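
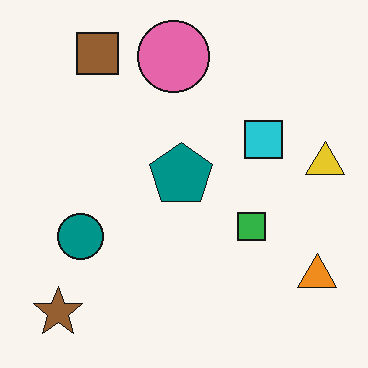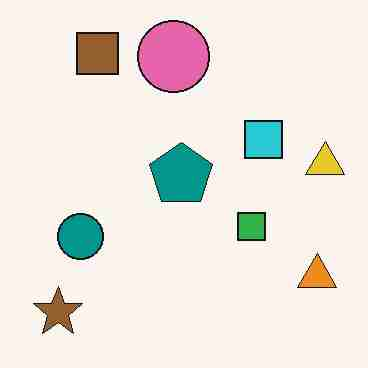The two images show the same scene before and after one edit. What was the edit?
Heavily JPEG-compressed with obvious blocking artifacts.

Blocky 8×8 compression artifacts appear around shape edges and the flat background shows ringing — characteristic JPEG degradation.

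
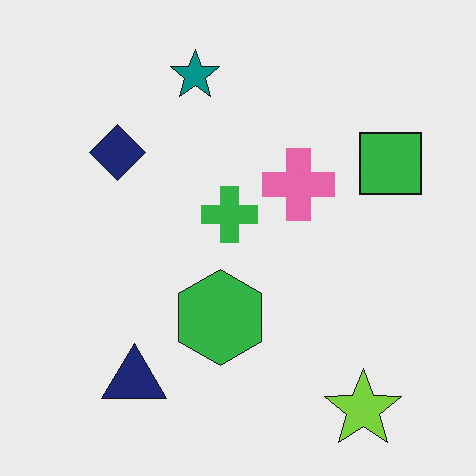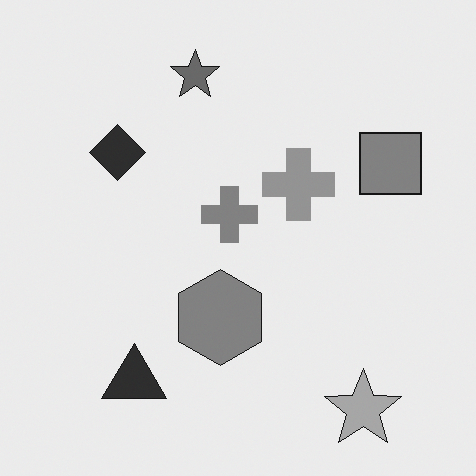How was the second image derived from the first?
The transformation is: converted to grayscale.

All color is removed — every shape is now a shade of grey.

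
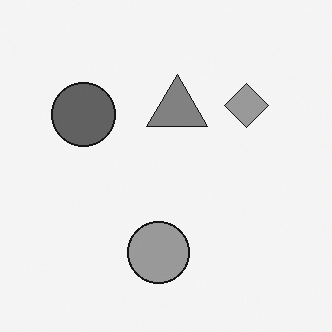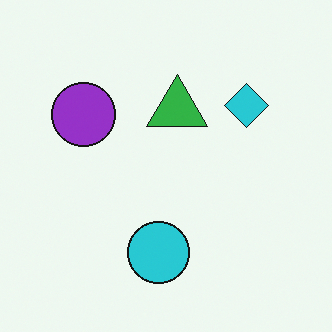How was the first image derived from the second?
The transformation is: converted to grayscale.

All color is removed — every shape is now a shade of grey.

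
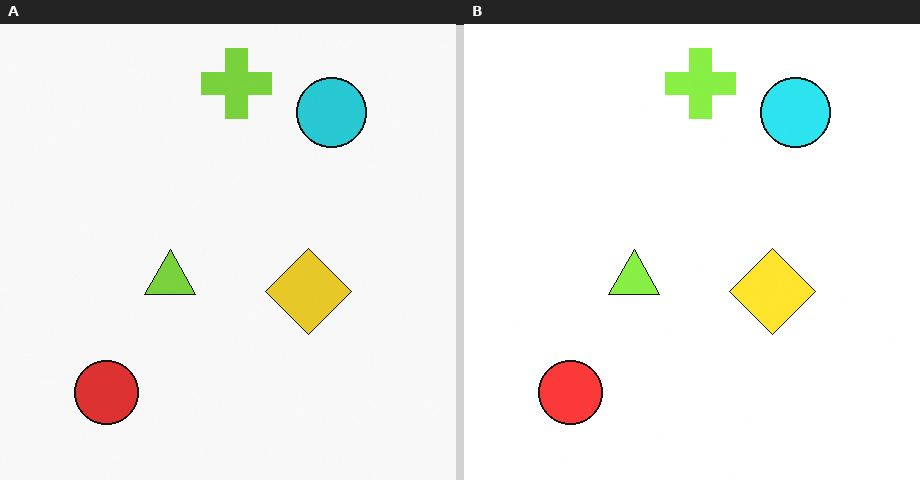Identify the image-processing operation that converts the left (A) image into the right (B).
It was brightened a little.

Every pixel — background and shapes alike — is uniformly brightened.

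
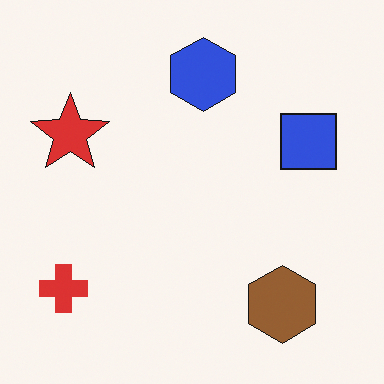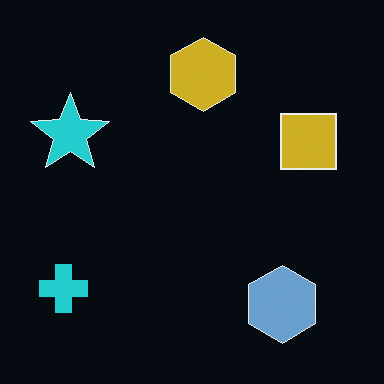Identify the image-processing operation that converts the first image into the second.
This is the original image color-inverted (negative).

The light background has become dark and every shape's color is its complement — a photographic negative.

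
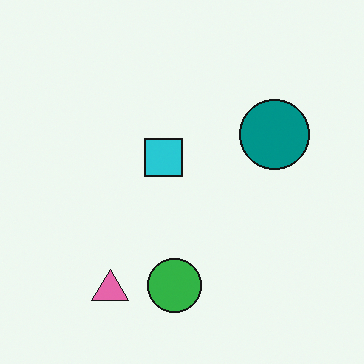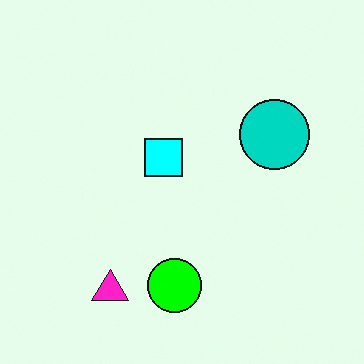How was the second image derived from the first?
The second image is the first made much more vivid (saturation change).

All colors are more vivid — a global saturation change.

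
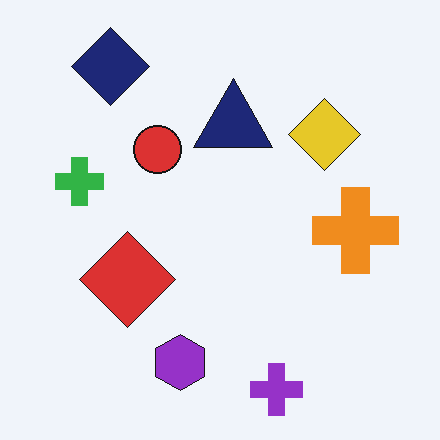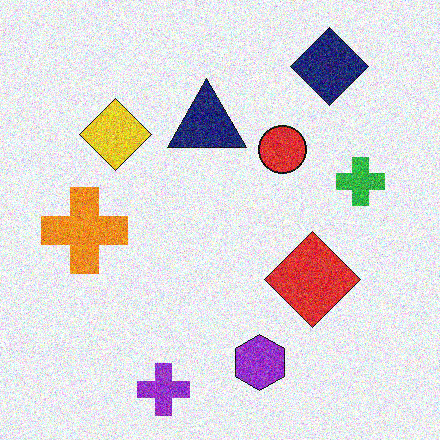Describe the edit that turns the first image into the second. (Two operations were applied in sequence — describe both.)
This is the original image degraded with heavy additive noise, then flipped horizontally (left ↔ right).

Random speckle covers the whole image, including the flat background. The green cross is in the left of the first image and the right of the second — shapes on opposite sides of the vertical midline have swapped in a mirror flip.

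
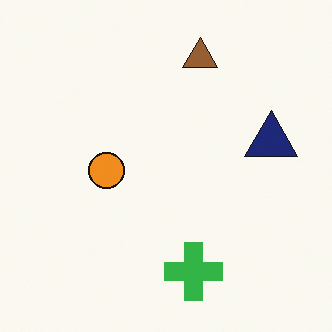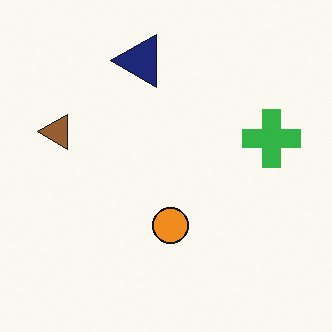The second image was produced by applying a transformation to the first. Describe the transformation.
Rotated 90° counter-clockwise.

The brown triangle sits in the top of the first image and the left of the second — consistent with a whole-image 90° counter-clockwise rotation.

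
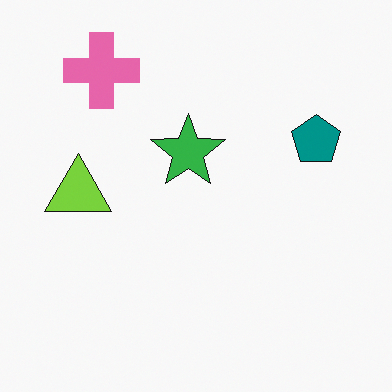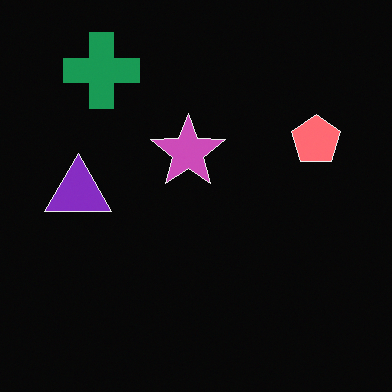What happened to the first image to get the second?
It was color-inverted (negative).

The light background has become dark and every shape's color is its complement — a photographic negative.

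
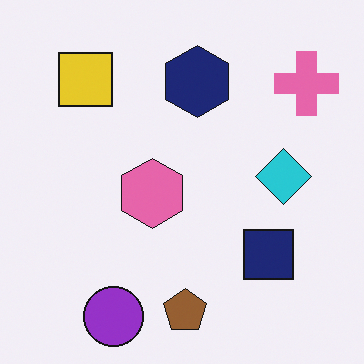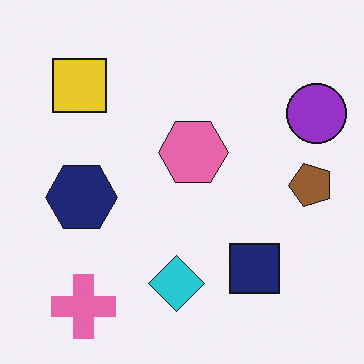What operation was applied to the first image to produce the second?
The image was transposed (reflected across the top-left ↔ bottom-right diagonal).

Shapes have swapped their row and column positions — what was in the top-right is now in the bottom-left — a diagonal reflection.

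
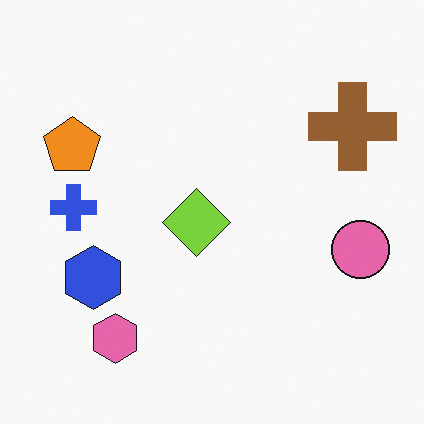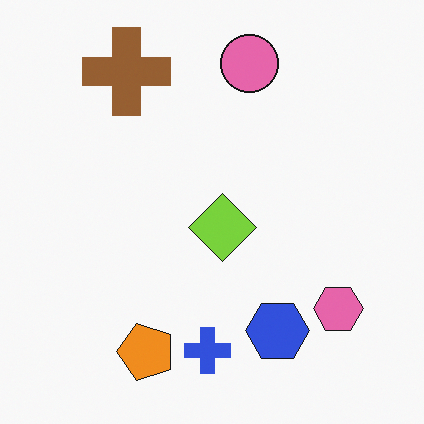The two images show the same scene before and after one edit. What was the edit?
This is the original image rotated 90° counter-clockwise.

The brown cross sits in the top-right of the first image and the top-left of the second — consistent with a whole-image 90° counter-clockwise rotation.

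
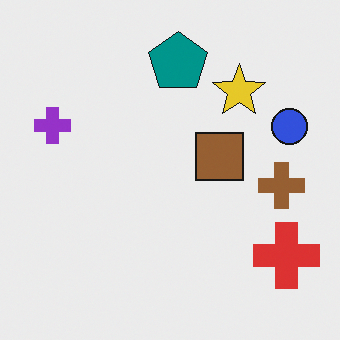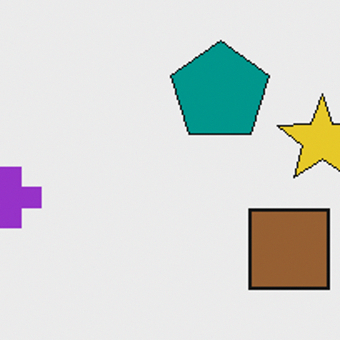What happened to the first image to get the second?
It was cropped to a noticeably smaller region and rescaled.

The visible shapes are larger and the field of view is narrower; shapes near the original edges may be partly or wholly outside the frame — a crop-and-rescale.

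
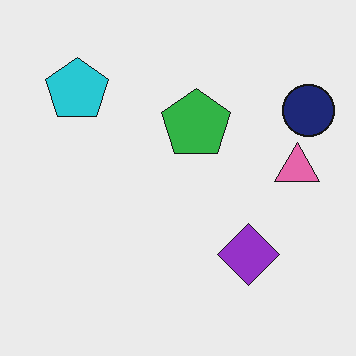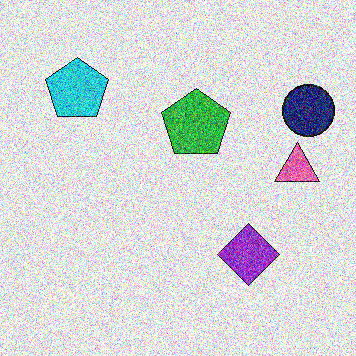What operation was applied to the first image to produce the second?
The image was degraded with a thick layer of grain.

Random speckle covers the whole image, including the flat background.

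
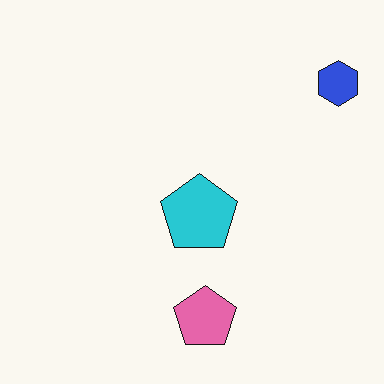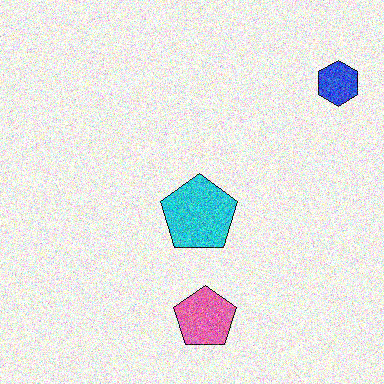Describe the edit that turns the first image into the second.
The second image is the first degraded with a thick layer of grain.

Random speckle covers the whole image, including the flat background.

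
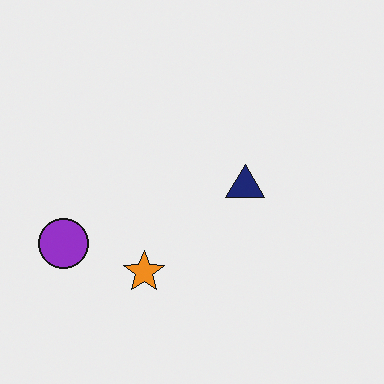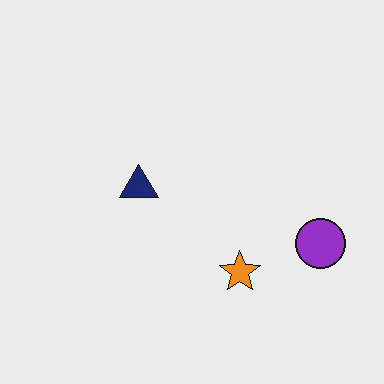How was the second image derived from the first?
It was flipped horizontally (left ↔ right).

The purple circle is in the left of the first image and the right of the second — shapes on opposite sides of the vertical midline have swapped in a mirror flip.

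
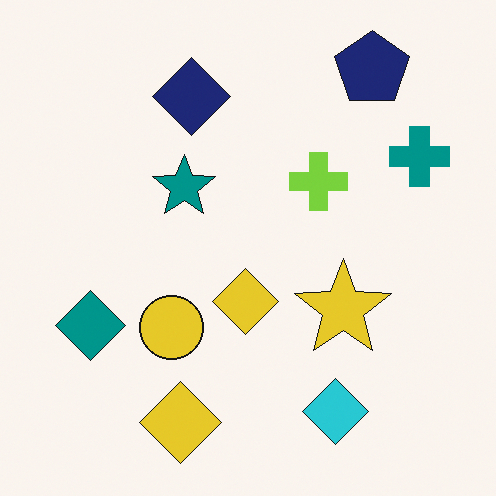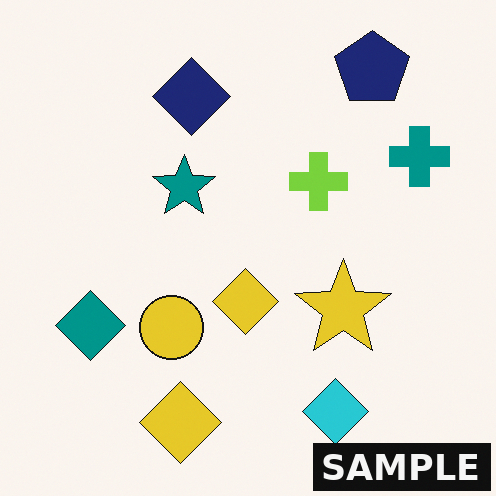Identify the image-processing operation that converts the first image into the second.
The image was watermarked with the text "SAMPLE" in the lower-right corner.

A dark label reading "SAMPLE" appears in the lower-right corner.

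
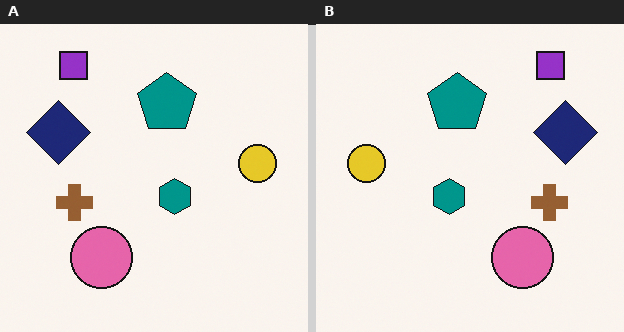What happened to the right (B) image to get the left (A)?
The left (A) image is the right (B) flipped horizontally (left ↔ right).

The yellow circle is in the left of the right (B) image and the right of the left (A) — shapes on opposite sides of the vertical midline have swapped in a mirror flip.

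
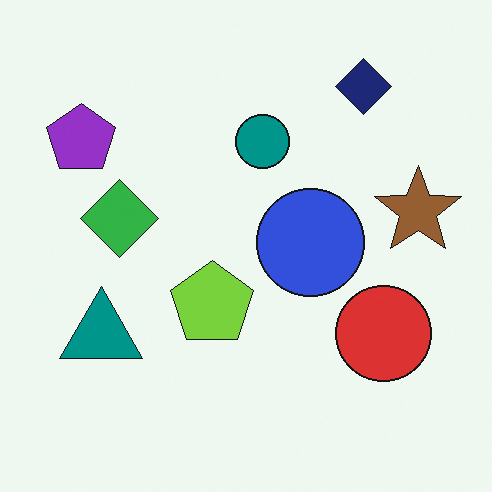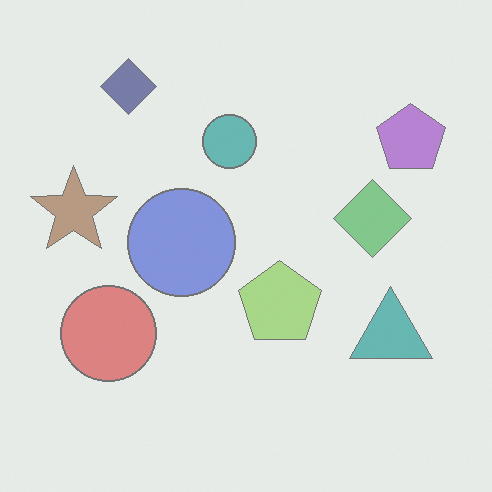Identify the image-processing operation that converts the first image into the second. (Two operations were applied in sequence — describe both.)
It was washed out (contrast reduced), then flipped horizontally (left ↔ right).

Tones are pushed toward mid-grey across the whole image — a global contrast change. The brown star is in the right of the first image and the left of the second — shapes on opposite sides of the vertical midline have swapped in a mirror flip.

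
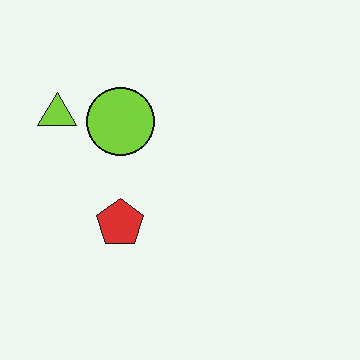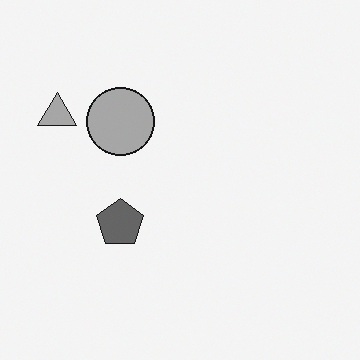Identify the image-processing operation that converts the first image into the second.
It was converted to grayscale.

All color is removed — every shape is now a shade of grey.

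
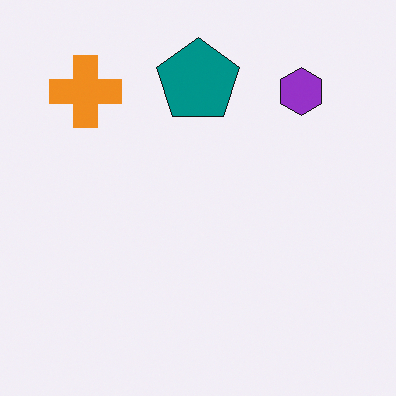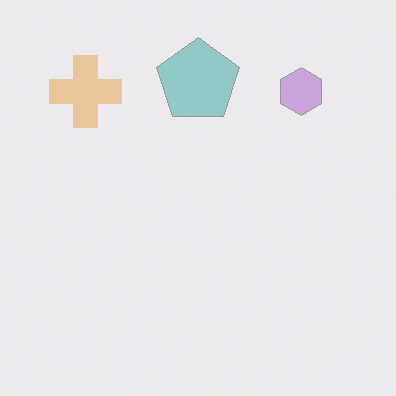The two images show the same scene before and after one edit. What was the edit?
It was washed out (contrast reduced).

Tones are pushed toward mid-grey across the whole image — a global contrast change.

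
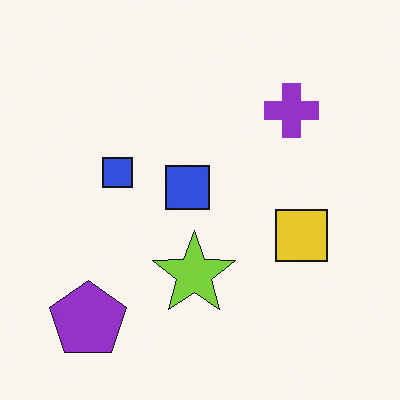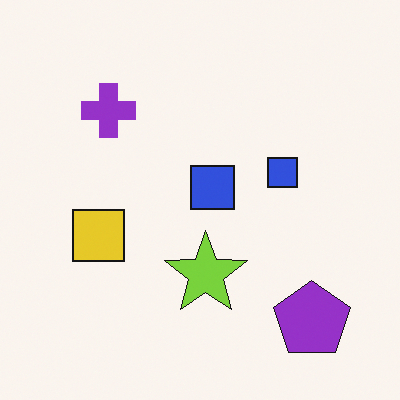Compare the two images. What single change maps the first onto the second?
Flipped horizontally (left ↔ right).

The purple pentagon is in the bottom-left of the first image and the bottom-right of the second — shapes on opposite sides of the vertical midline have swapped in a mirror flip.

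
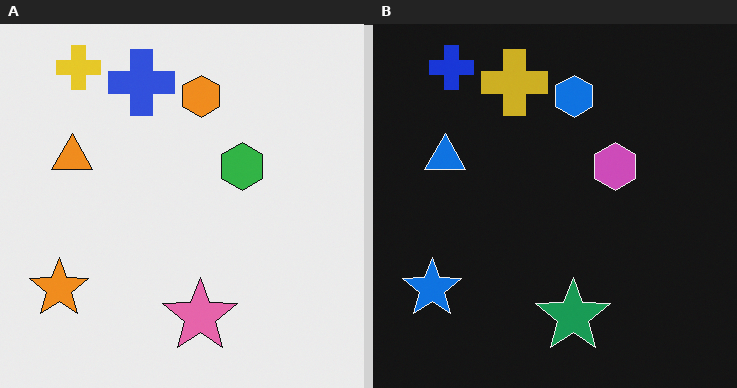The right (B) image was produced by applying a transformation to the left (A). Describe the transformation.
The transformation is: color-inverted (negative).

The light background has become dark and every shape's color is its complement — a photographic negative.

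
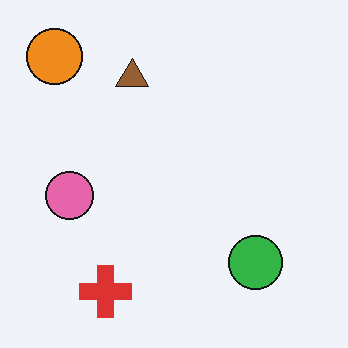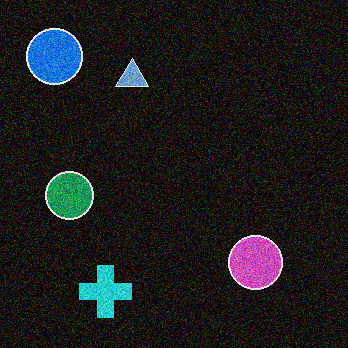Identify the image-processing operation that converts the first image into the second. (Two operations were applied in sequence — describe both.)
The image was degraded with a thick layer of grain, then color-inverted (negative).

Random speckle covers the whole image, including the flat background. The light background has become dark and every shape's color is its complement — a photographic negative.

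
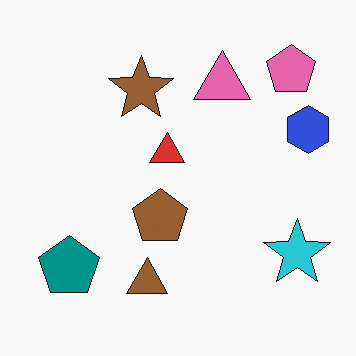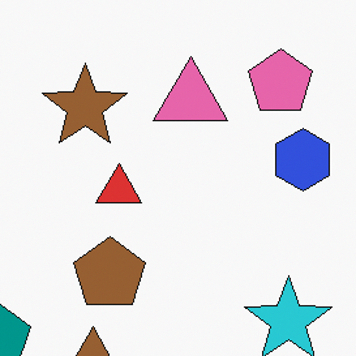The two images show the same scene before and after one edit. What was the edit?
It was cropped to a modestly smaller region and rescaled.

The visible shapes are larger and the field of view is narrower; shapes near the original edges may be partly or wholly outside the frame — a crop-and-rescale.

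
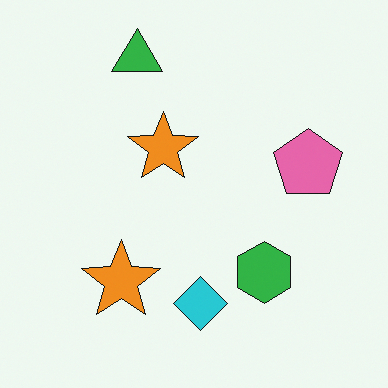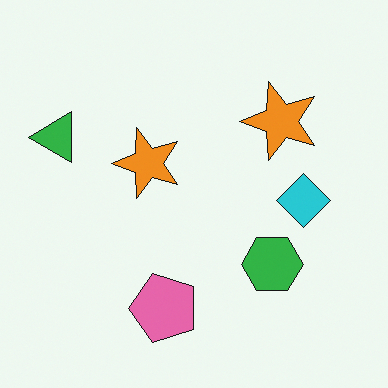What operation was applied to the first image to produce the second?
The image was transposed (reflected across the top-left ↔ bottom-right diagonal).

Shapes have swapped their row and column positions — what was in the top-right is now in the bottom-left — a diagonal reflection.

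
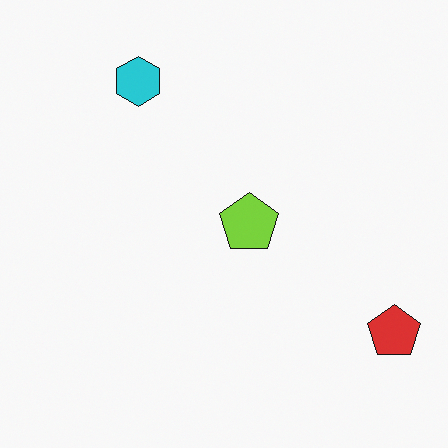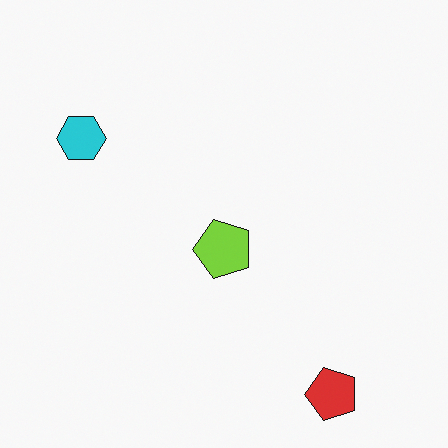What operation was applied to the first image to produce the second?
The second image is the first transposed (reflected across the top-left ↔ bottom-right diagonal).

Shapes have swapped their row and column positions — what was in the top-right is now in the bottom-left — a diagonal reflection.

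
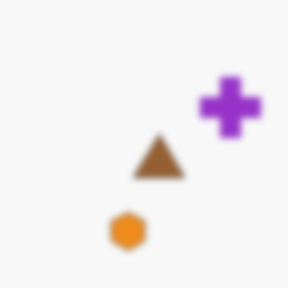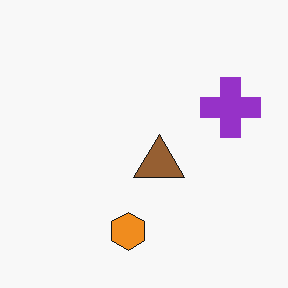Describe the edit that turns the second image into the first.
Moderately blurred.

Shape edges and outlines are uniformly softened across the whole image.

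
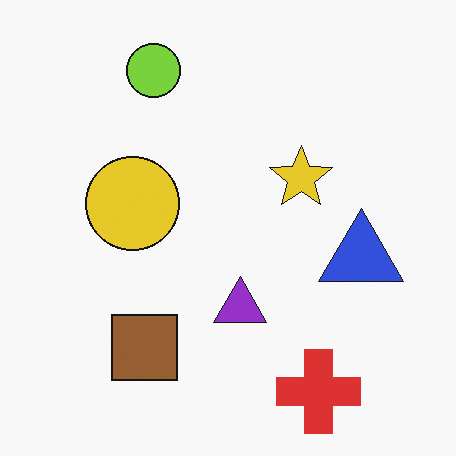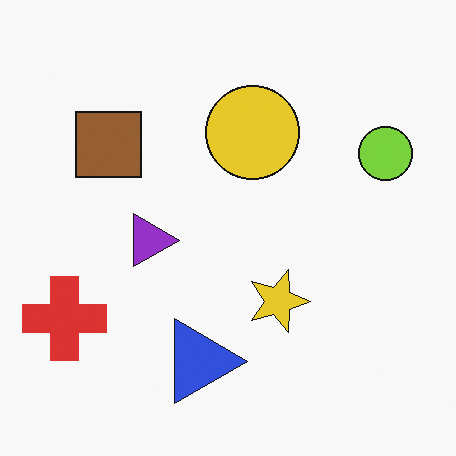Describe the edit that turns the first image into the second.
It was rotated 90° clockwise.

The red cross sits in the bottom-right of the first image and the bottom-left of the second — consistent with a whole-image 90° clockwise rotation.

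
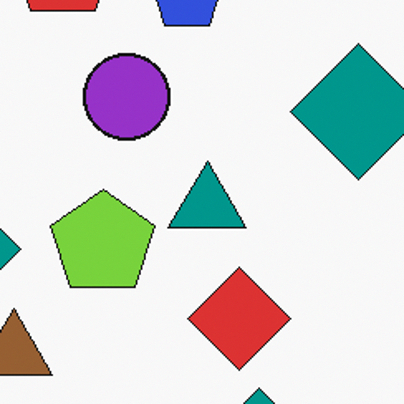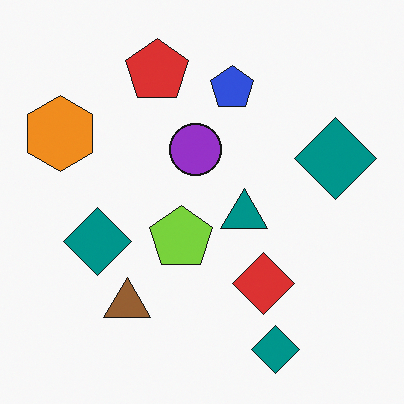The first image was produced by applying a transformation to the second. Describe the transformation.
The image was cropped to a noticeably smaller region and rescaled.

The visible shapes are larger and the field of view is narrower; shapes near the original edges may be partly or wholly outside the frame — a crop-and-rescale.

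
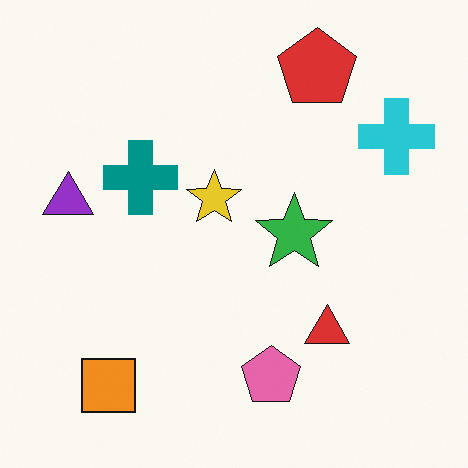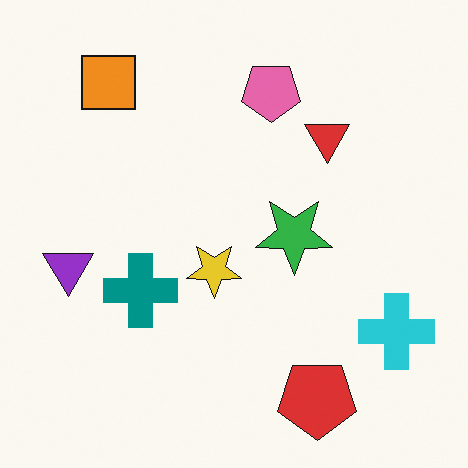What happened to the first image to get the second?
The transformation is: flipped vertically (top ↔ bottom).

The red pentagon is in the top-right of the first image and the bottom-right of the second — shapes on opposite sides of the horizontal midline have swapped in a mirror flip.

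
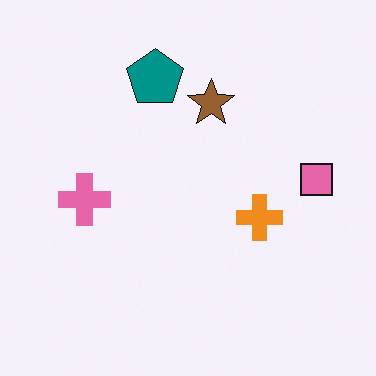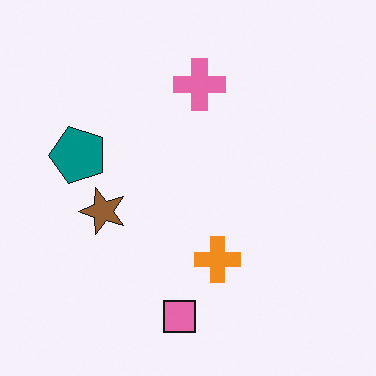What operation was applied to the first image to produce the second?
This is the original image transposed (reflected across the top-left ↔ bottom-right diagonal).

Shapes have swapped their row and column positions — what was in the top-right is now in the bottom-left — a diagonal reflection.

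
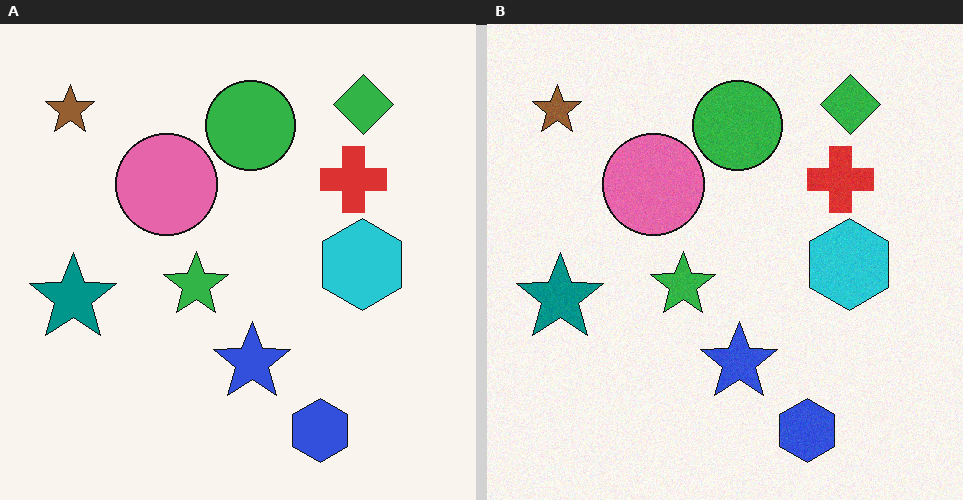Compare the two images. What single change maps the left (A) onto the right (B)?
The right (B) image is the left (A) degraded with light additive noise.

Random speckle covers the whole image, including the flat background.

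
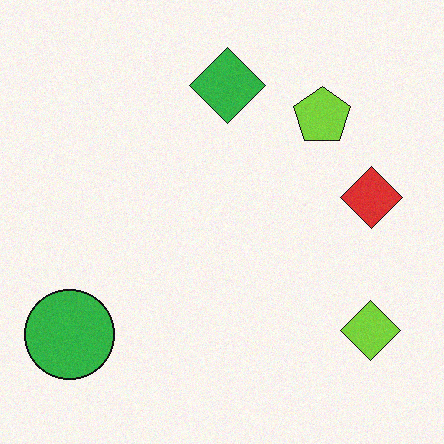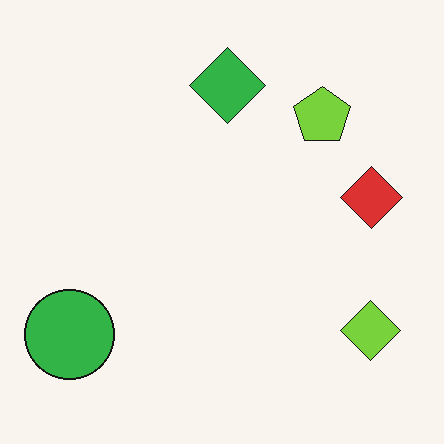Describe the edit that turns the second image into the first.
Degraded with subtle gaussian noise.

Random speckle covers the whole image, including the flat background.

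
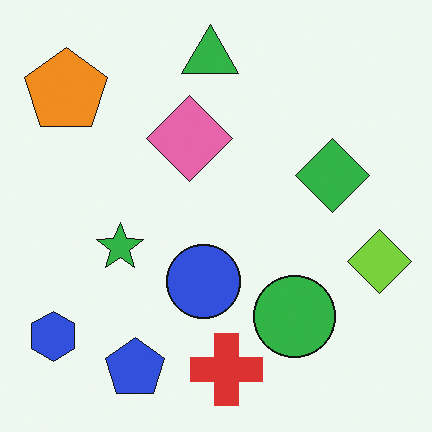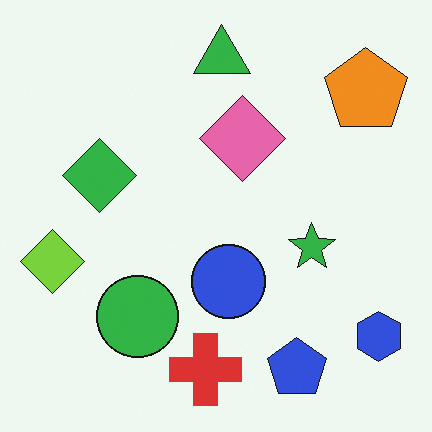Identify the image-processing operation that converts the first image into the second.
The image was flipped horizontally (left ↔ right).

The lime diamond is in the right of the first image and the left of the second — shapes on opposite sides of the vertical midline have swapped in a mirror flip.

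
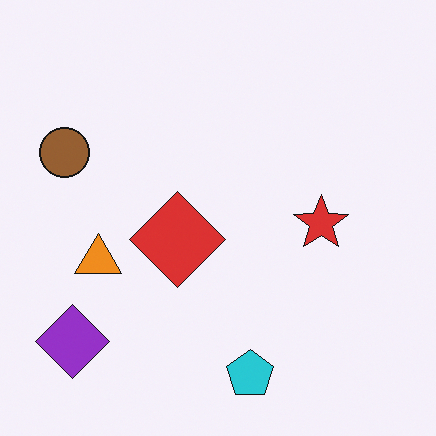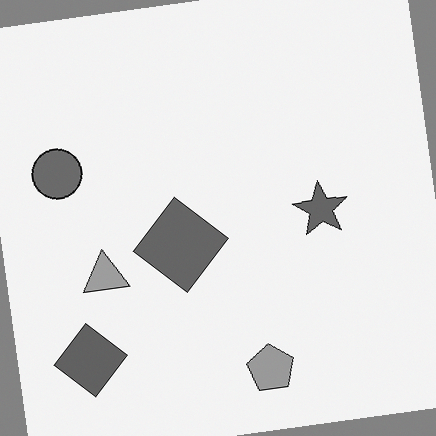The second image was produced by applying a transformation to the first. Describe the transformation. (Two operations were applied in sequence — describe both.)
It was rotated counter-clockwise by a small amount, then converted to grayscale.

Every shape is tilted by the same angle and the image corners show triangular fill wedges — a whole-image rotation by a non-right angle. All color is removed — every shape is now a shade of grey.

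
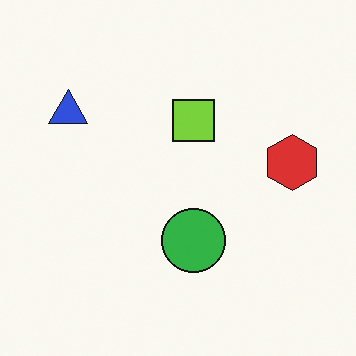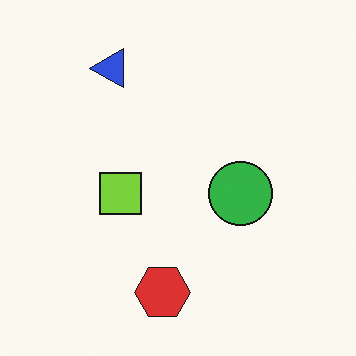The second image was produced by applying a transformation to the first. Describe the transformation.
The transformation is: transposed (reflected across the top-left ↔ bottom-right diagonal).

Shapes have swapped their row and column positions — what was in the top-right is now in the bottom-left — a diagonal reflection.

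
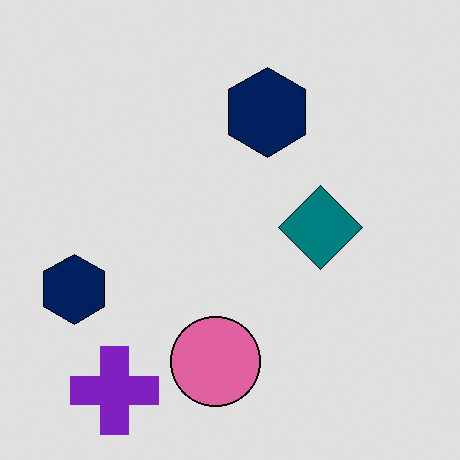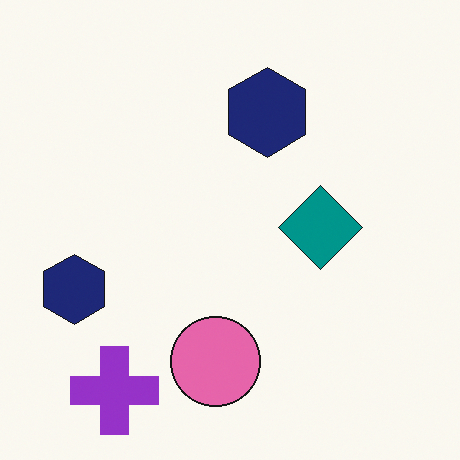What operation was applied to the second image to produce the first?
Posterized to a reduced palette.

Each flat color has snapped to a coarser quantized level — most visibly, the near-white background has dropped to a flat grey.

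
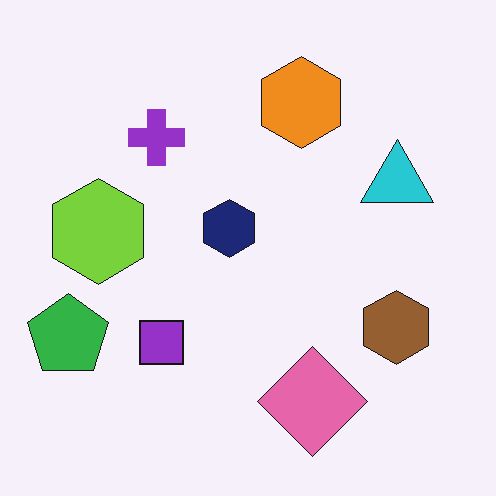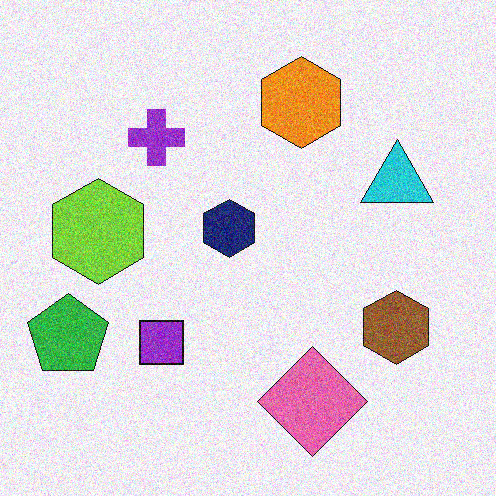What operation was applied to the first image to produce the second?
This is the original image degraded with visible gaussian noise.

Random speckle covers the whole image, including the flat background.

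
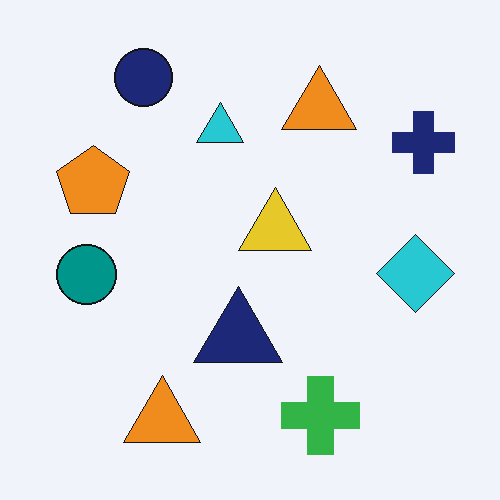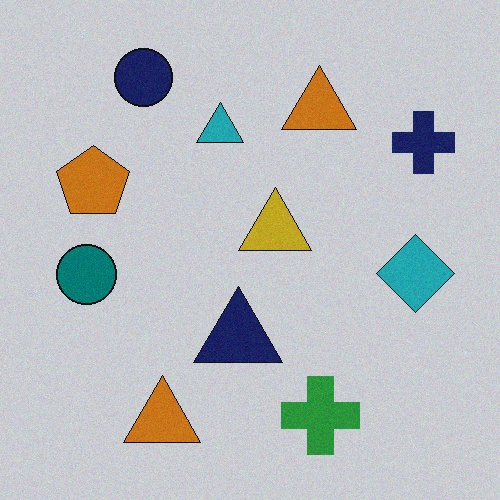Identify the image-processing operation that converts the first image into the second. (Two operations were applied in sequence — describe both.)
Darkened a little, then degraded with a light layer of grain.

Every pixel — background and shapes alike — is uniformly darkened. Random speckle covers the whole image, including the flat background.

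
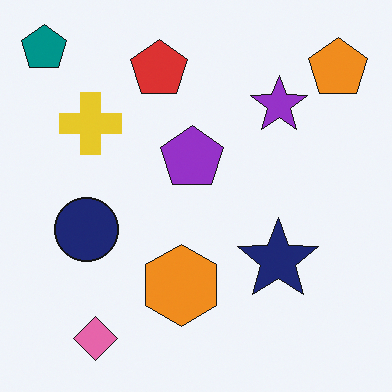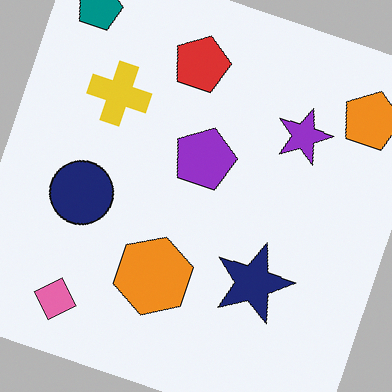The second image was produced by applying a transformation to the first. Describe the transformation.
Rotated clockwise by a moderate amount.

Every shape is tilted by the same angle and the image corners show triangular fill wedges — a whole-image rotation by a non-right angle.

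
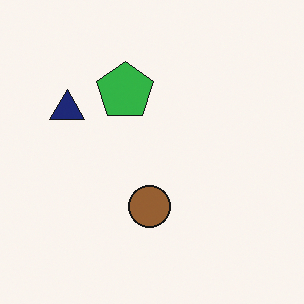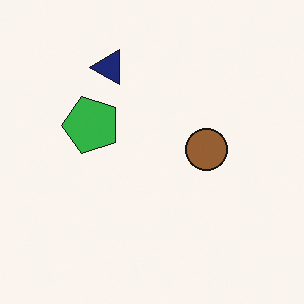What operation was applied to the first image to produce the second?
This is the original image transposed (reflected across the top-left ↔ bottom-right diagonal).

Shapes have swapped their row and column positions — what was in the top-right is now in the bottom-left — a diagonal reflection.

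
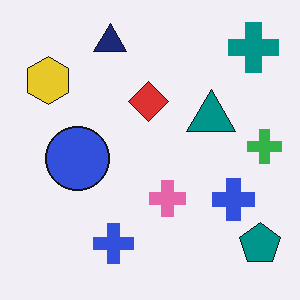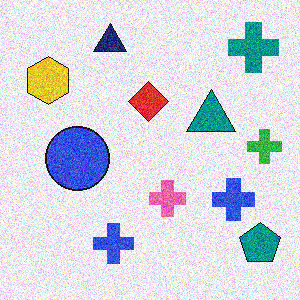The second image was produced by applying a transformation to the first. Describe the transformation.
It was degraded with strong gaussian noise.

Random speckle covers the whole image, including the flat background.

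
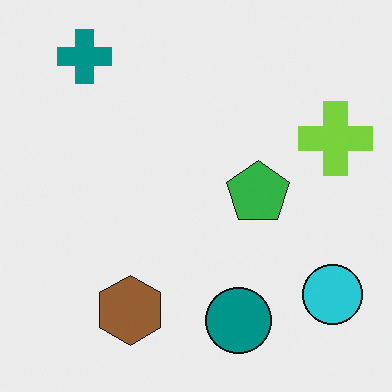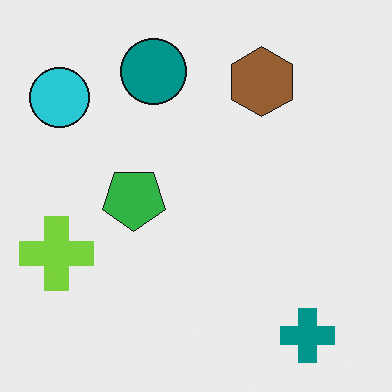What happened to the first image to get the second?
Rotated 180°.

The teal cross sits in the top-left of the first image and the bottom-right of the second — consistent with a whole-image 180° rotation.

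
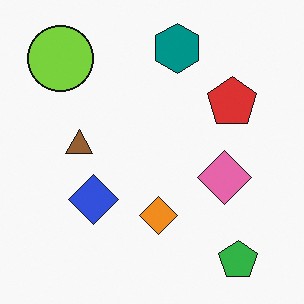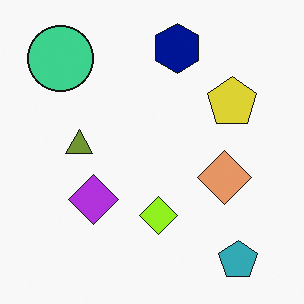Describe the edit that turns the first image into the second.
The second image is the first hue-shifted slightly.

Every shape's color has rotated by the same amount around the hue wheel — a uniform hue shift.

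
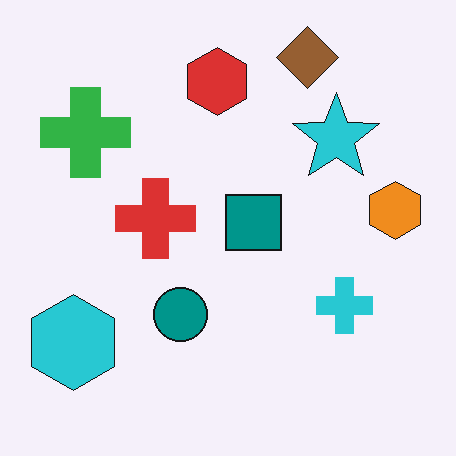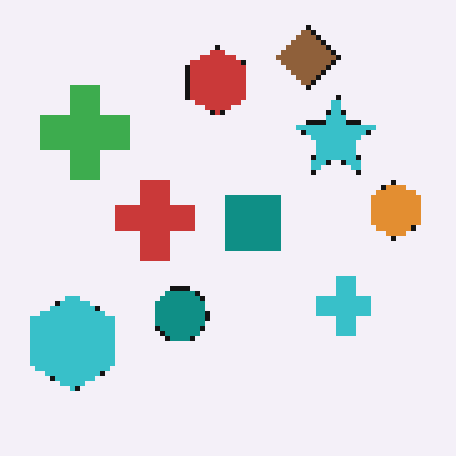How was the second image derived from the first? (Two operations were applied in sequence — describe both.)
It was lightly pixelated (a mild mosaic effect), then slightly desaturated.

Shapes are reduced to large square blocks; fine edges and outlines are lost — a downscale-then-upscale (mosaic) effect. All colors are more muted and greyish — a global saturation change.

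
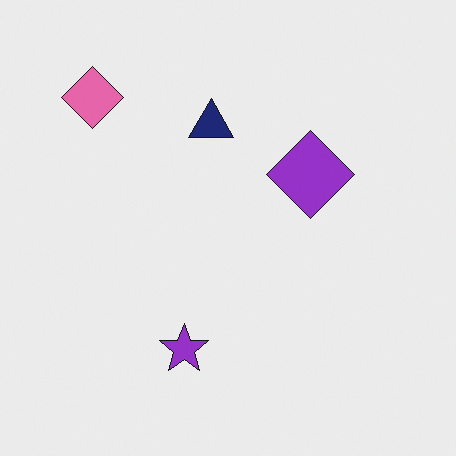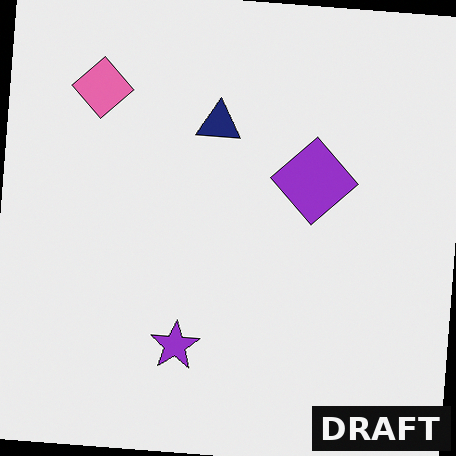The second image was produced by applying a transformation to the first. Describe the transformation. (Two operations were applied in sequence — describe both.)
Rotated clockwise by a small amount, then watermarked with the text "DRAFT" in the lower-right corner.

Every shape is tilted by the same angle and the image corners show triangular fill wedges — a whole-image rotation by a non-right angle. A dark label reading "DRAFT" appears in the lower-right corner.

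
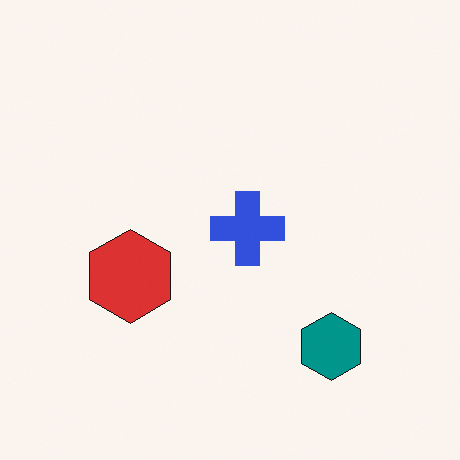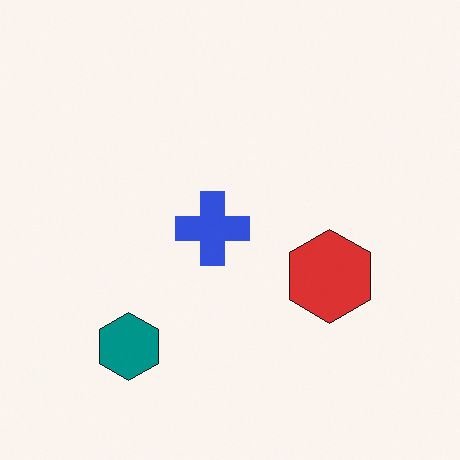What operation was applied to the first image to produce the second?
The transformation is: flipped horizontally (left ↔ right).

The teal hexagon is in the bottom-right of the first image and the bottom-left of the second — shapes on opposite sides of the vertical midline have swapped in a mirror flip.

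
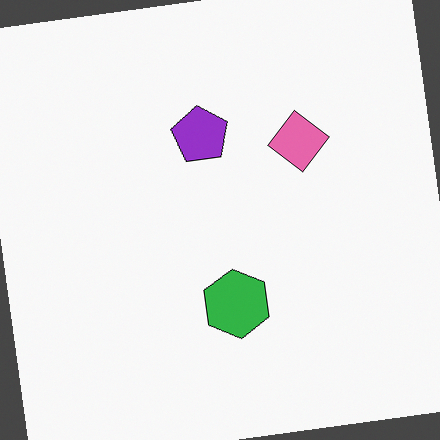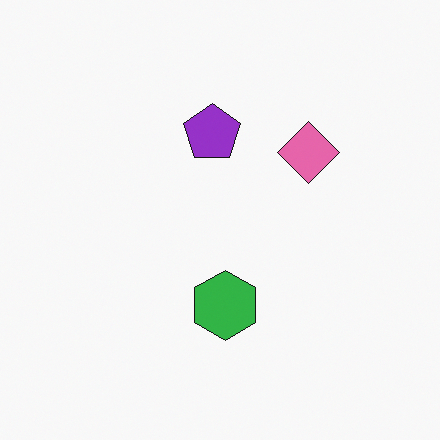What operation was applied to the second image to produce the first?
Rotated counter-clockwise by a slight angle.

Every shape is tilted by the same angle and the image corners show triangular fill wedges — a whole-image rotation by a non-right angle.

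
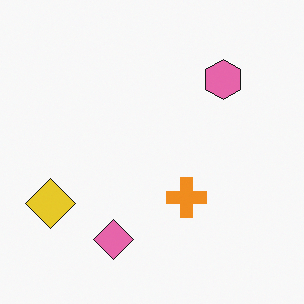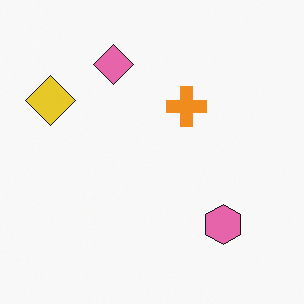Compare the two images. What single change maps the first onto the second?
The image was flipped vertically (top ↔ bottom).

The pink diamond is in the bottom of the first image and the top of the second — shapes on opposite sides of the horizontal midline have swapped in a mirror flip.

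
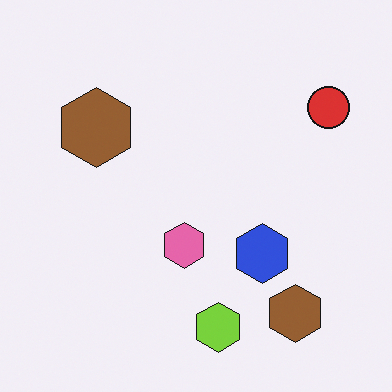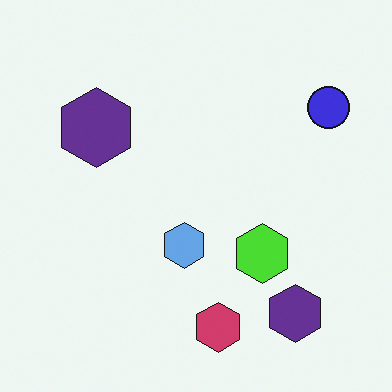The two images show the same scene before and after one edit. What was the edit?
The transformation is: hue-shifted by a large amount.

Every shape's color has rotated by the same amount around the hue wheel — a uniform hue shift.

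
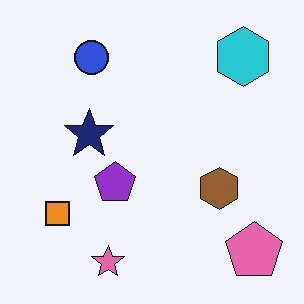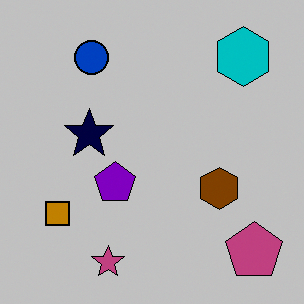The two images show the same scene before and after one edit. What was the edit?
This is the original image heavily posterized to just a handful of flat colors.

Each flat color has snapped to a coarser quantized level — most visibly, the near-white background has dropped to a flat grey.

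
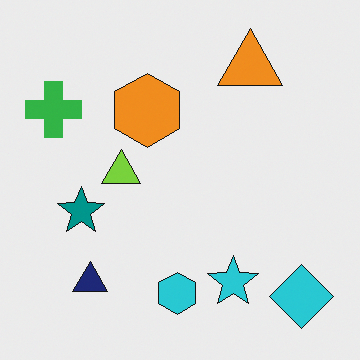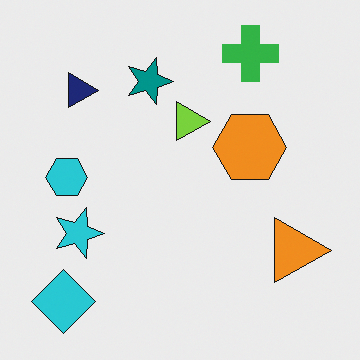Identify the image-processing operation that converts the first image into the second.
The second image is the first rotated 90° clockwise.

The cyan diamond sits in the bottom-right of the first image and the bottom-left of the second — consistent with a whole-image 90° clockwise rotation.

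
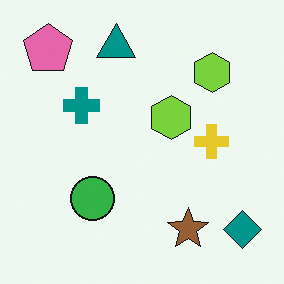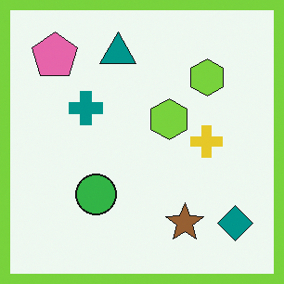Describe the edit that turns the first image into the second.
The image was framed with a lime border.

A solid lime frame runs around the edge of the second image, with the content slightly shrunk inside it.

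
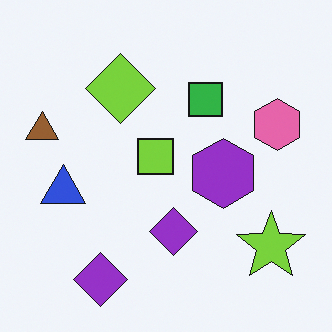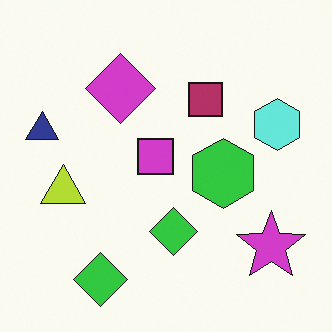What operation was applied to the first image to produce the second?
The transformation is: hue-shifted through roughly half the color wheel.

Every shape's color has rotated by the same amount around the hue wheel — a uniform hue shift.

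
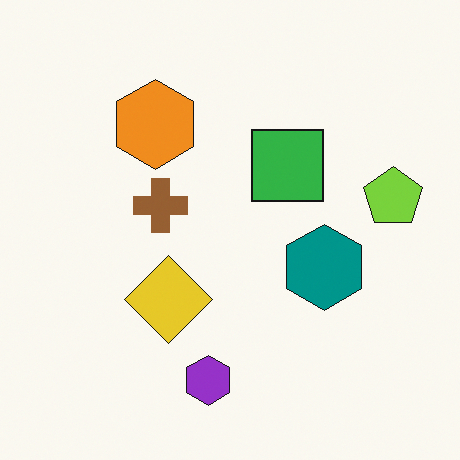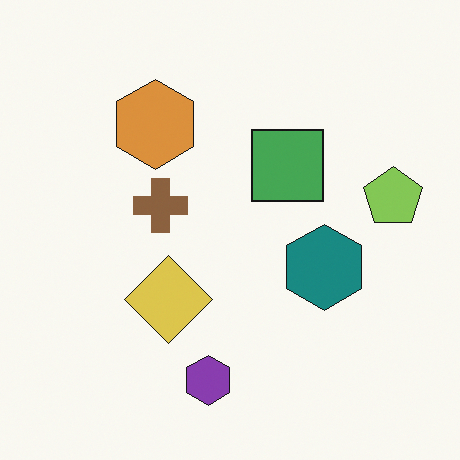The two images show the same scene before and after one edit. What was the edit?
Slightly desaturated.

All colors are more muted and greyish — a global saturation change.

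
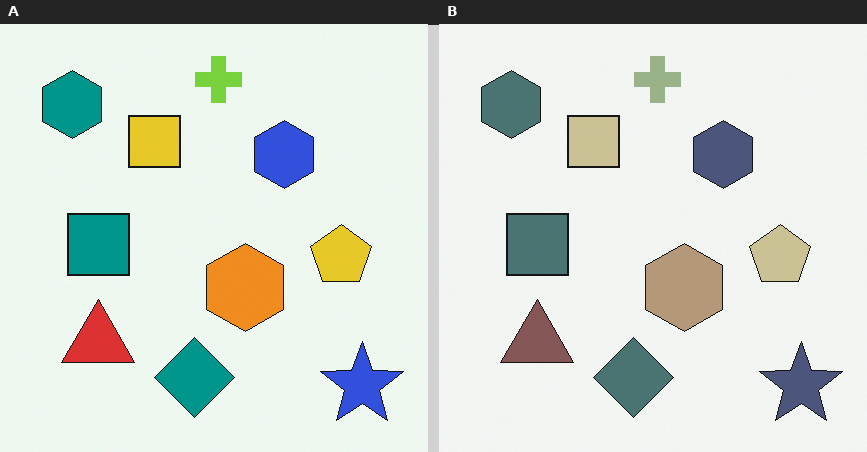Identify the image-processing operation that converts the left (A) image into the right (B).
This is the original image heavily desaturated.

All colors are more muted and greyish — a global saturation change.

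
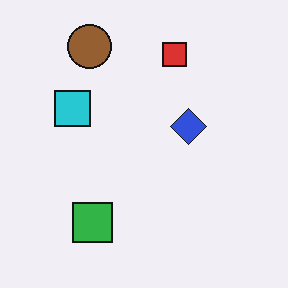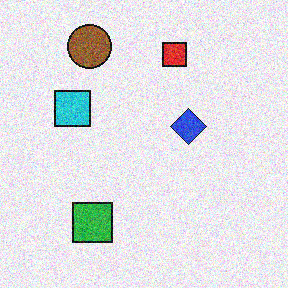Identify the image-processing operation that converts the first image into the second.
Degraded with visible gaussian noise.

Random speckle covers the whole image, including the flat background.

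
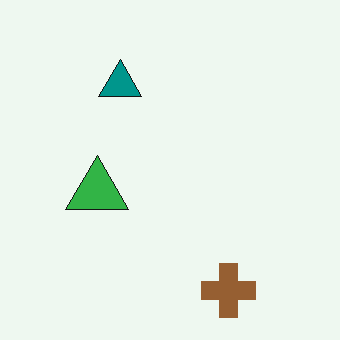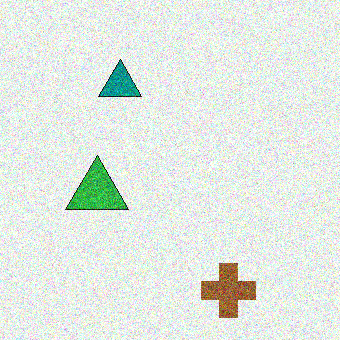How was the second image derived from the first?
The second image is the first degraded with a thick layer of grain.

Random speckle covers the whole image, including the flat background.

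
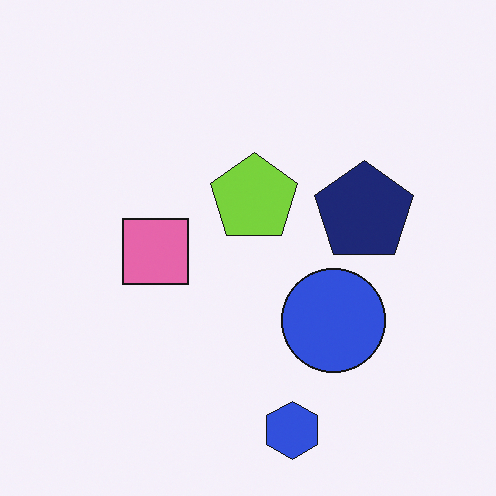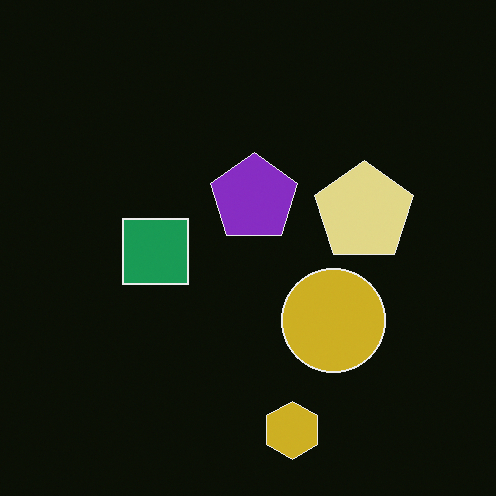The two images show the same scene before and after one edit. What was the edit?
This is the original image color-inverted (negative).

The light background has become dark and every shape's color is its complement — a photographic negative.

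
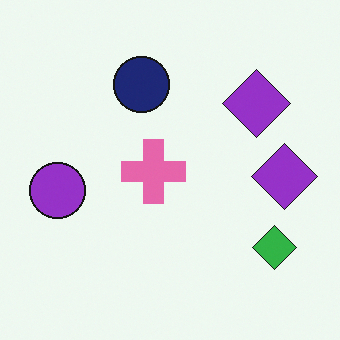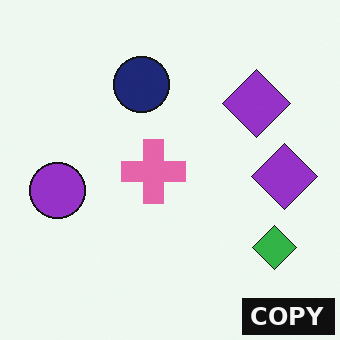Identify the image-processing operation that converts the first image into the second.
It was watermarked with the text "COPY" in the lower-right corner.

A dark label reading "COPY" appears in the lower-right corner.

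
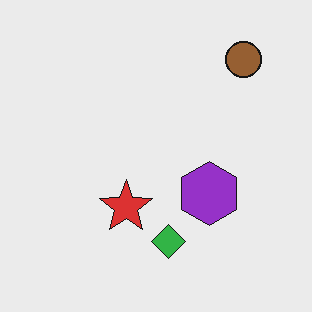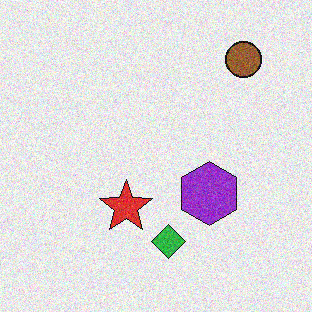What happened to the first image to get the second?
Degraded with visible gaussian noise.

Random speckle covers the whole image, including the flat background.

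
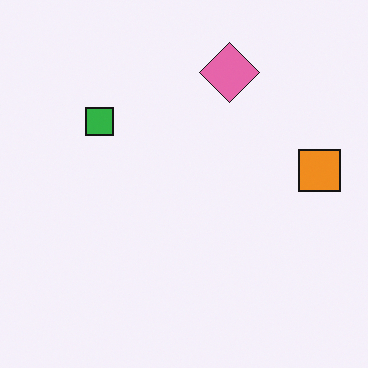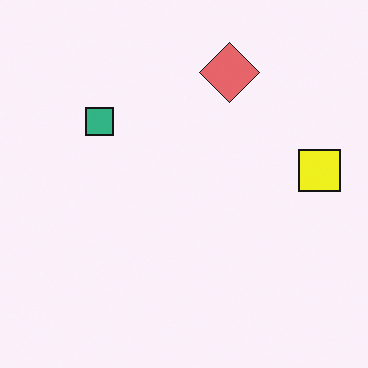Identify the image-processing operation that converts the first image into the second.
The transformation is: hue-shifted slightly.

Every shape's color has rotated by the same amount around the hue wheel — a uniform hue shift.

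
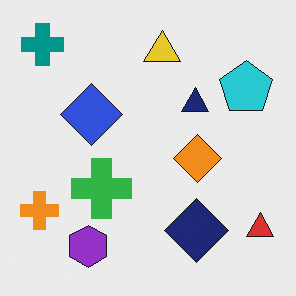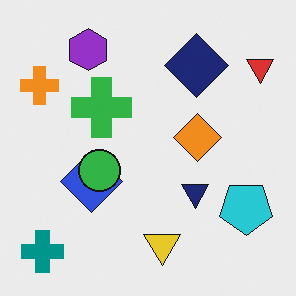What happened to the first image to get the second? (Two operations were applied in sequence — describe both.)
The transformation is: flipped vertically (top ↔ bottom), then overlaid with an additional green circle.

The teal cross is in the top-left of the first image and the bottom-left of the second — shapes on opposite sides of the horizontal midline have swapped in a mirror flip. A green circle appears in the second image that is absent from the first.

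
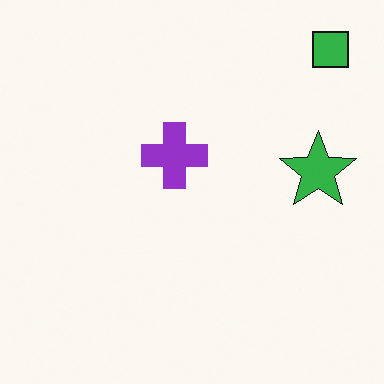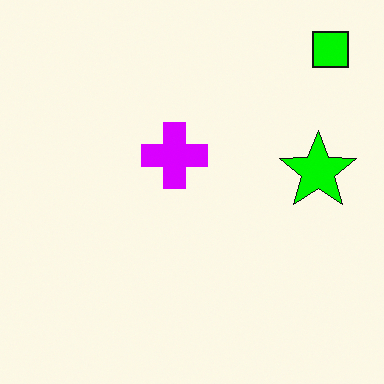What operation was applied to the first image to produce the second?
The transformation is: heavily oversaturated.

All colors are more vivid — a global saturation change.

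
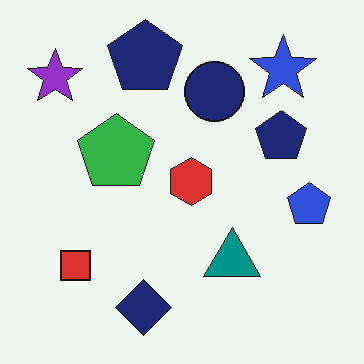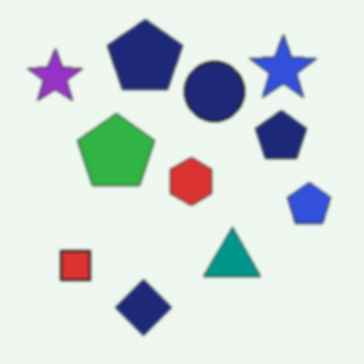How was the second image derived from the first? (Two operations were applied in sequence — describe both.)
Slightly softened, then given moderate JPEG compression.

Shape edges and outlines are uniformly softened across the whole image. Blocky 8×8 compression artifacts appear around shape edges and the flat background shows ringing — characteristic JPEG degradation.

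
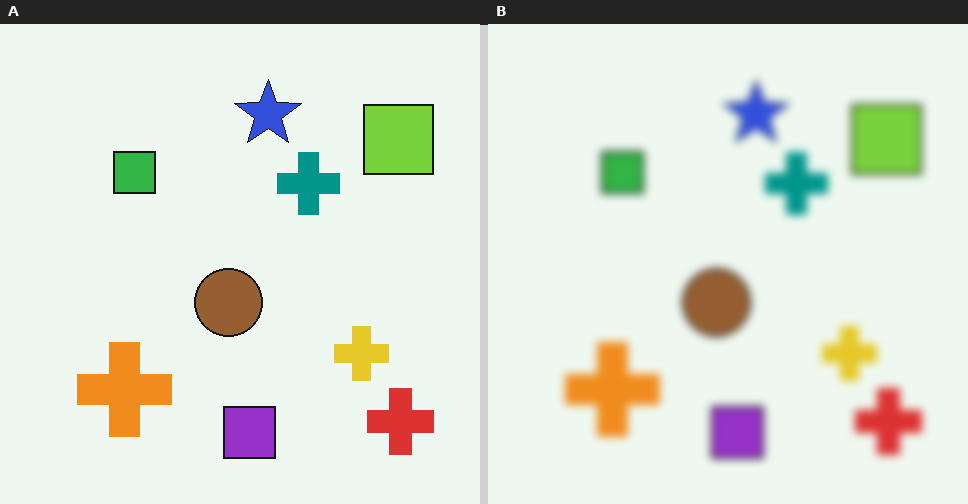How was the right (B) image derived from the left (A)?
It was noticeably gaussian-blurred.

Shape edges and outlines are uniformly softened across the whole image.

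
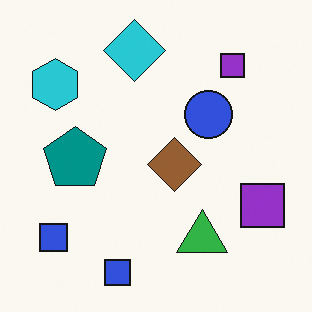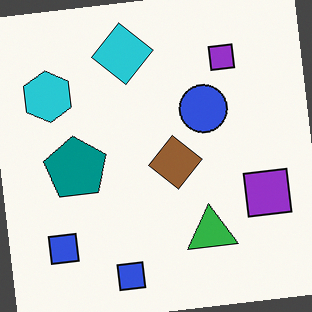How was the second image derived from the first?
It was rotated counter-clockwise by a small amount.

Every shape is tilted by the same angle and the image corners show triangular fill wedges — a whole-image rotation by a non-right angle.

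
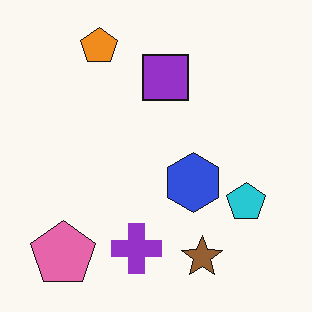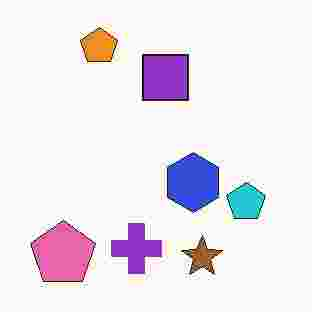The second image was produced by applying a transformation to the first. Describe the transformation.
The image was heavily JPEG-compressed with obvious blocking artifacts.

Blocky 8×8 compression artifacts appear around shape edges and the flat background shows ringing — characteristic JPEG degradation.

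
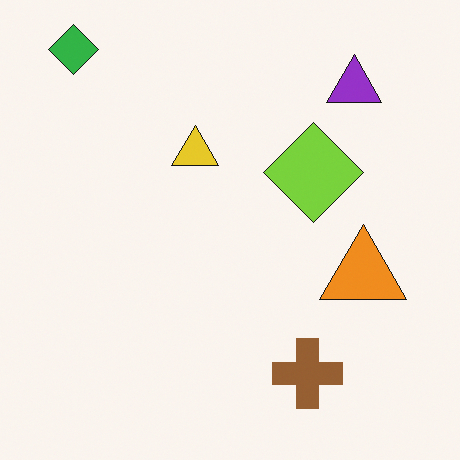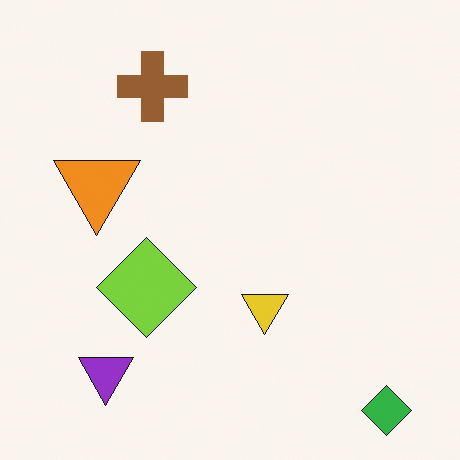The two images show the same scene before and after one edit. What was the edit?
The transformation is: rotated 180°.

The green diamond sits in the top-left of the first image and the bottom-right of the second — consistent with a whole-image 180° rotation.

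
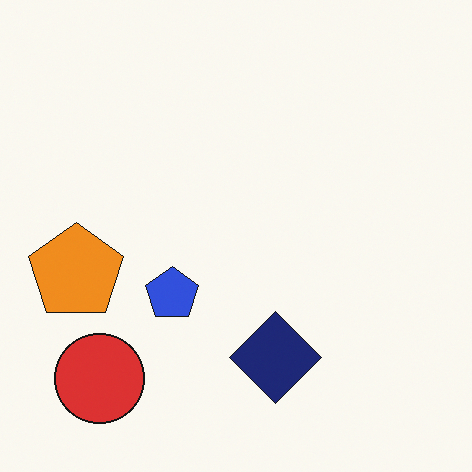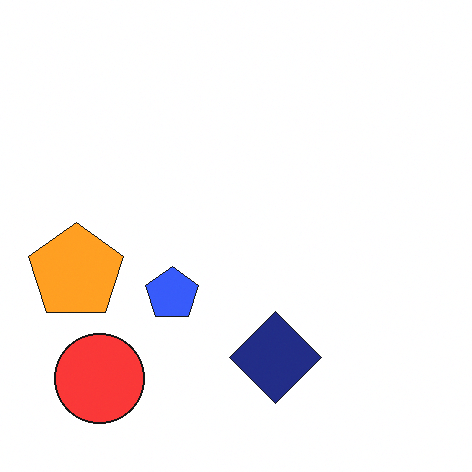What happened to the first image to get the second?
Slightly brightened.

Every pixel — background and shapes alike — is uniformly brightened.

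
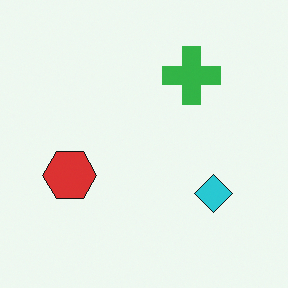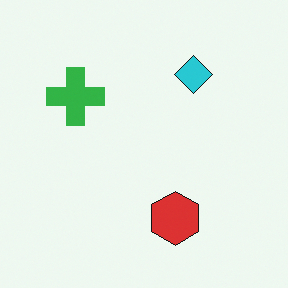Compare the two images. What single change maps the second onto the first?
The transformation is: rotated 90° clockwise.

The cyan diamond sits in the top-right of the second image and the bottom-right of the first — consistent with a whole-image 90° clockwise rotation.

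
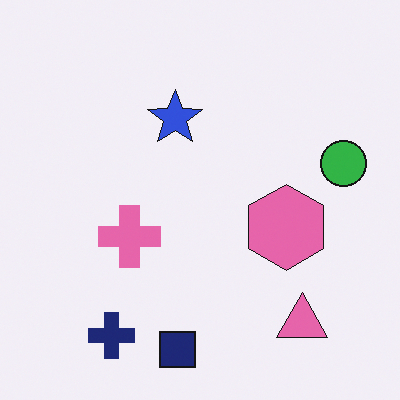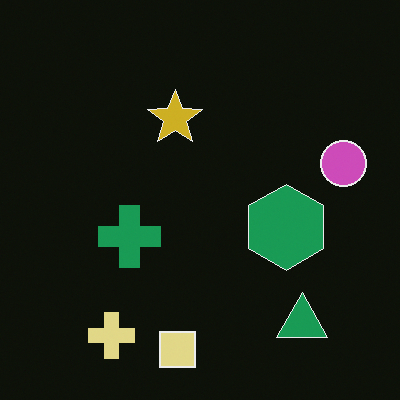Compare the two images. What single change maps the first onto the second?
This is the original image color-inverted (negative).

The light background has become dark and every shape's color is its complement — a photographic negative.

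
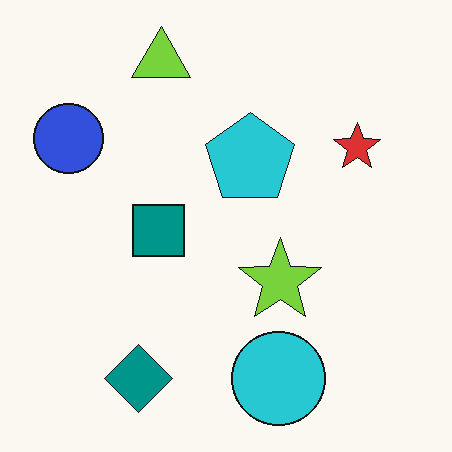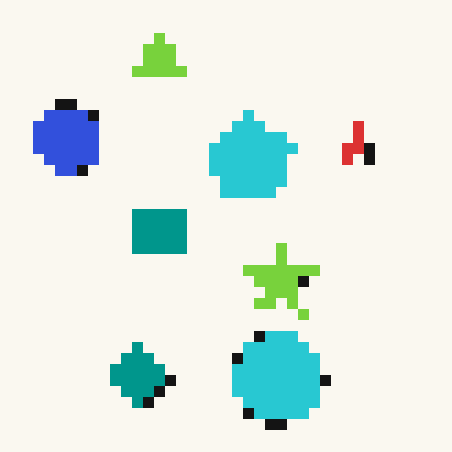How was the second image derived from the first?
It was coarsely pixelated.

Shapes are reduced to large square blocks; fine edges and outlines are lost — a downscale-then-upscale (mosaic) effect.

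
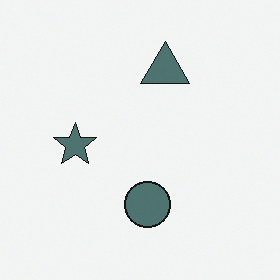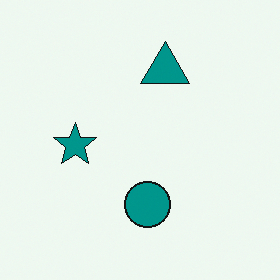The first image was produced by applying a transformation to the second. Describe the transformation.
This is the original image heavily desaturated.

All colors are more muted and greyish — a global saturation change.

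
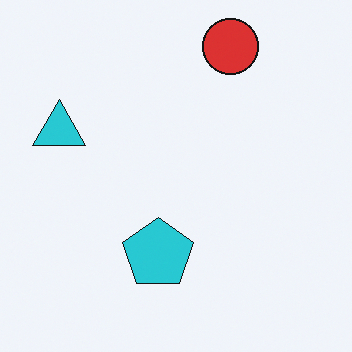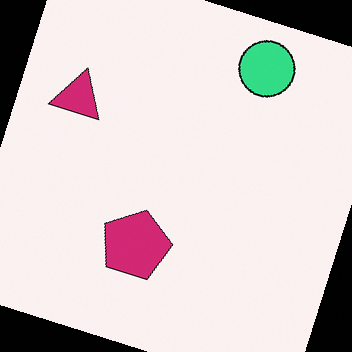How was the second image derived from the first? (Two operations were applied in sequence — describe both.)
It was hue-shifted noticeably, then rotated clockwise by a moderate amount.

Every shape's color has rotated by the same amount around the hue wheel — a uniform hue shift. Every shape is tilted by the same angle and the image corners show triangular fill wedges — a whole-image rotation by a non-right angle.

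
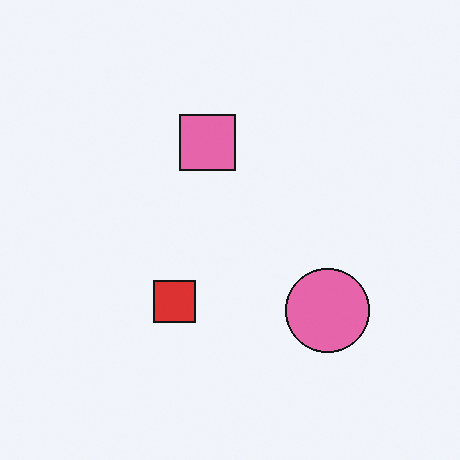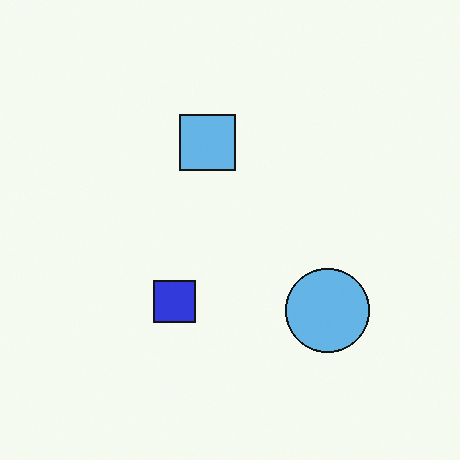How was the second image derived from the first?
Hue-shifted by a large amount.

Every shape's color has rotated by the same amount around the hue wheel — a uniform hue shift.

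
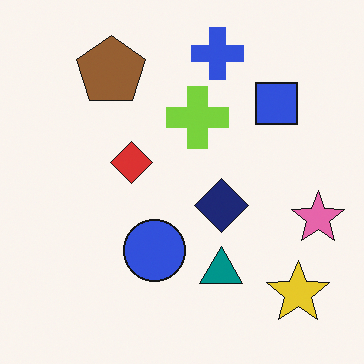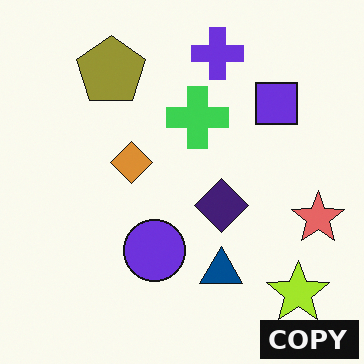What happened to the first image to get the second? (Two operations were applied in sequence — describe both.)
The second image is the first hue-shifted by a small amount, then watermarked with the text "COPY" in the lower-right corner.

Every shape's color has rotated by the same amount around the hue wheel — a uniform hue shift. A dark label reading "COPY" appears in the lower-right corner.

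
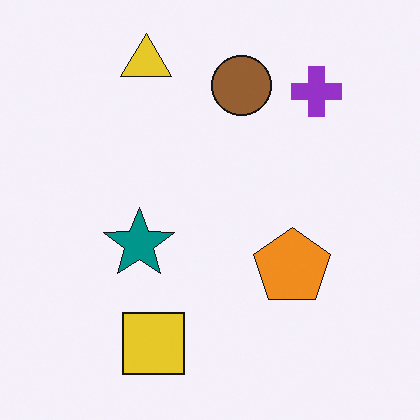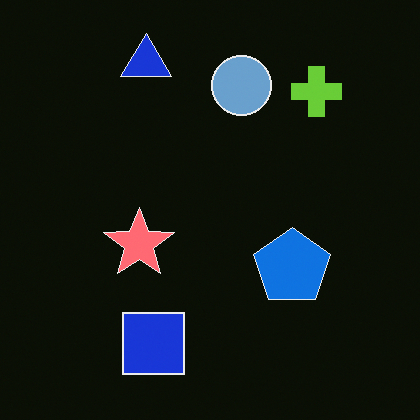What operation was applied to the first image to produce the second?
Color-inverted (negative).

The light background has become dark and every shape's color is its complement — a photographic negative.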